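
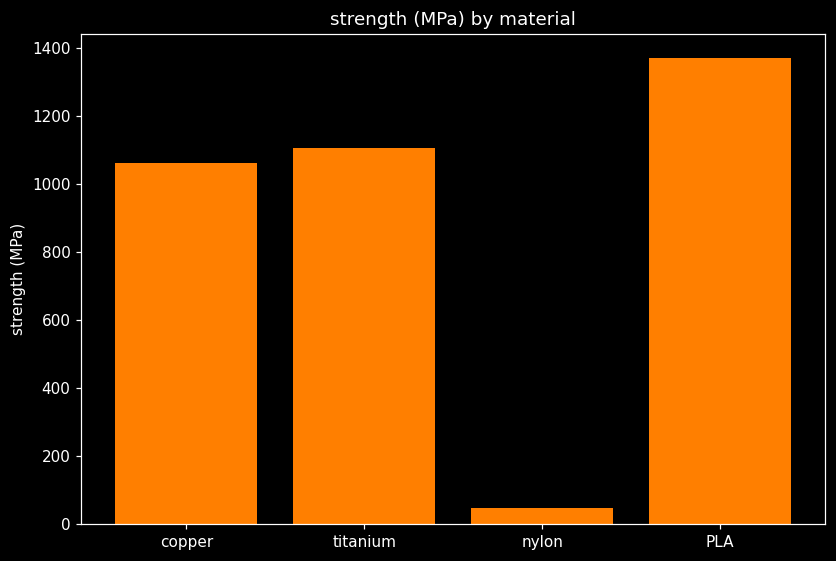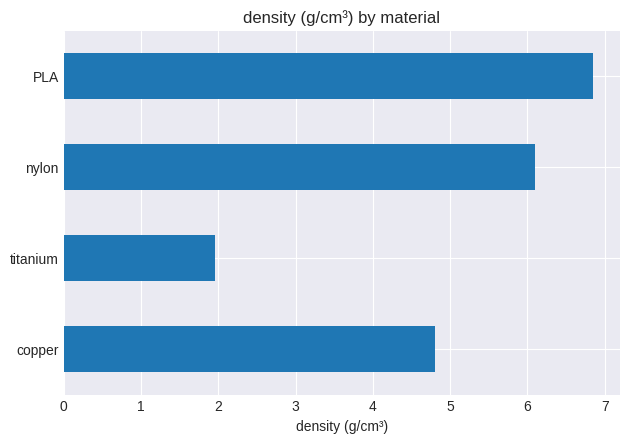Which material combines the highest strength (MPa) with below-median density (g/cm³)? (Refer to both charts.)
titanium

Chart 2 median density (g/cm³) ≈ 5; below-median materials: copper, titanium. Among those, titanium has the highest strength (MPa) (≈ 1200).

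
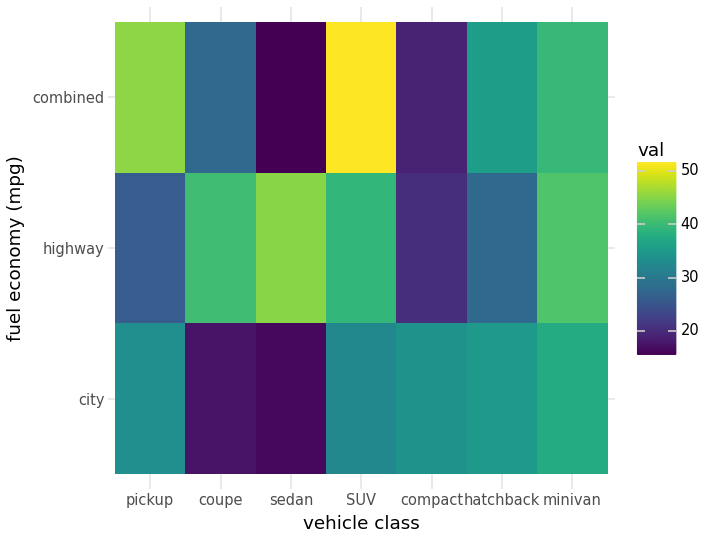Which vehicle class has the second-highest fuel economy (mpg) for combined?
Top 3 for combined: SUV ≈ 50, pickup ≈ 45, minivan ≈ 40.

pickup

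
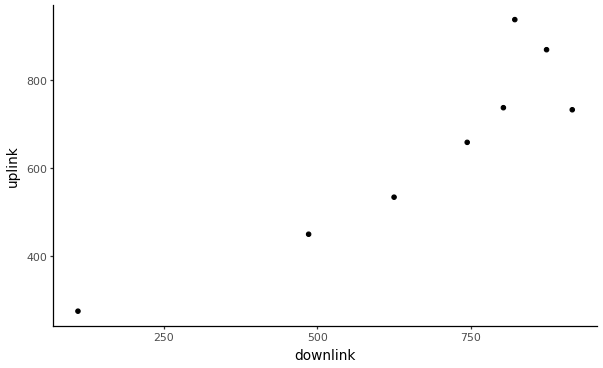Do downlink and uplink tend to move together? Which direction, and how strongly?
Points are positively correlated; strong (|r| ≈ 0.9).

positive, strong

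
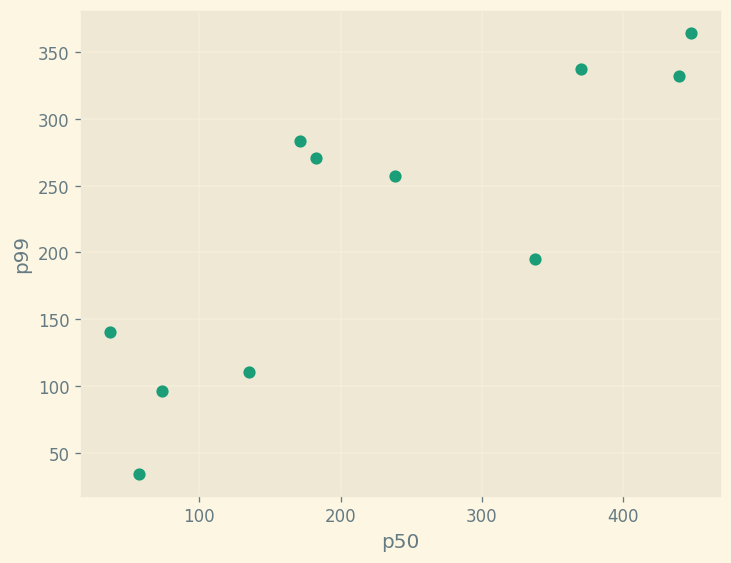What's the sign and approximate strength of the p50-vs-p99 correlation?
Points are positively correlated; strong (|r| ≈ 0.8).

positive, strong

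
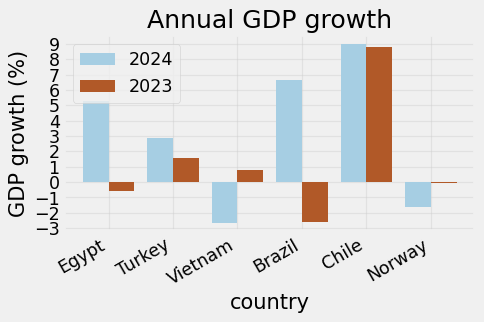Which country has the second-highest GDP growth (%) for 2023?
Turkey

Top 3 for 2023: Chile ≈ 9, Turkey ≈ 2, Vietnam ≈ 1.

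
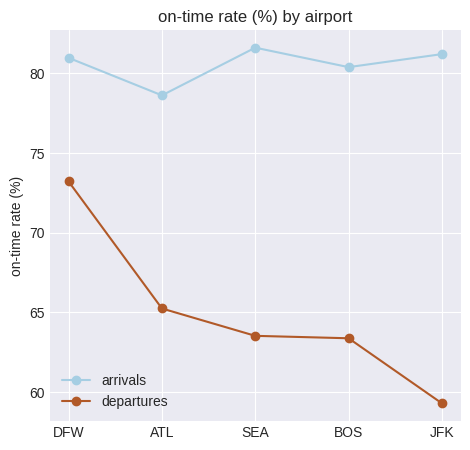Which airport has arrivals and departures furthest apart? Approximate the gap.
JFK: arrivals ≈ 82, departures ≈ 60 → gap ≈ 22. Next-largest (SEA) is only ≈ 18.

JFK, ≈ 22 %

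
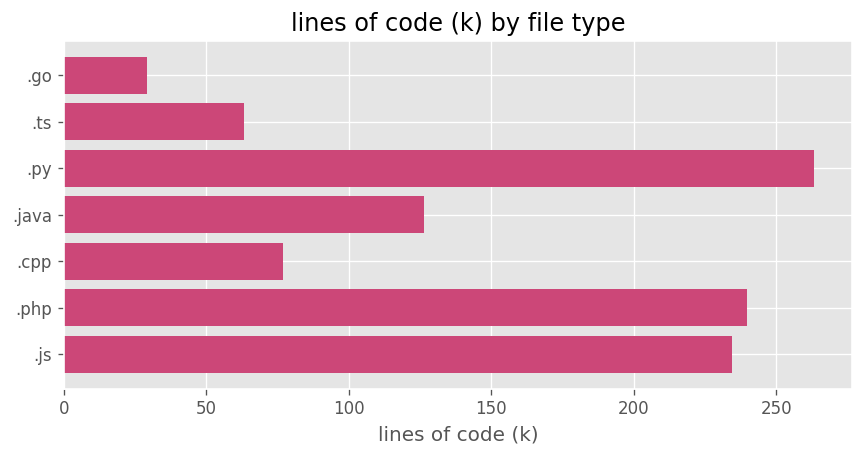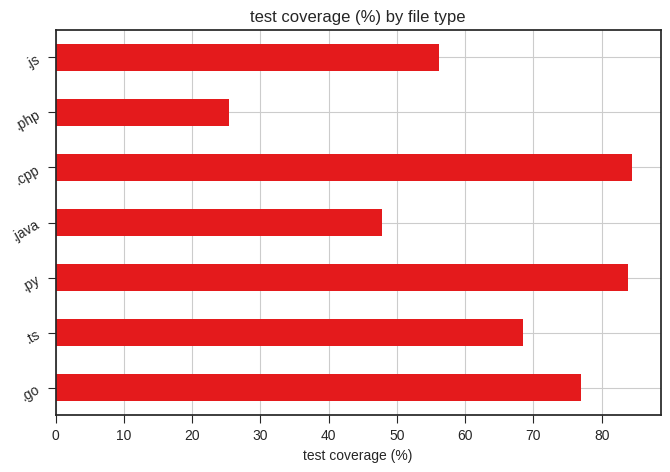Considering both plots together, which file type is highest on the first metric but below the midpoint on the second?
.php

Chart 2 median test coverage (%) ≈ 70; below-median file types: .java, .php, .js. Among those, .php has the highest lines of code (k) (≈ 250).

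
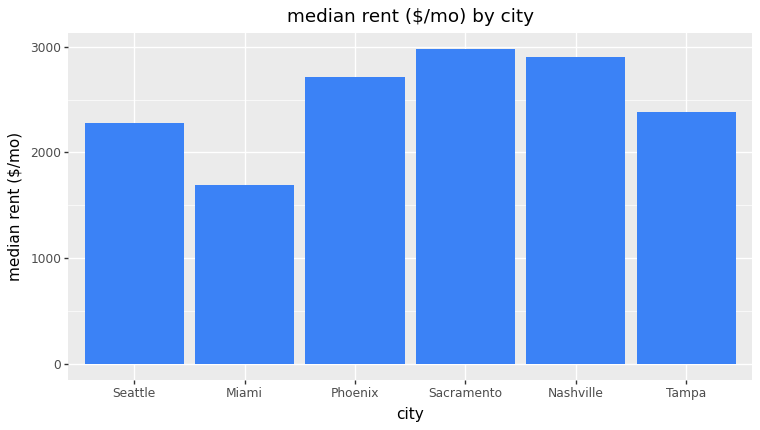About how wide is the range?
≈ 1500

Max Sacramento ≈ 3000, min Miami ≈ 1500; range ≈ 1500.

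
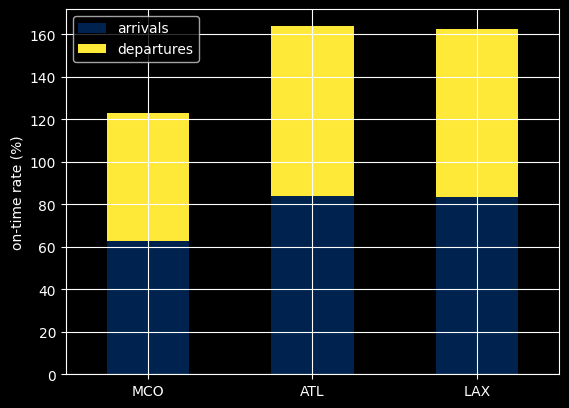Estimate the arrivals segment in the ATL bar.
arrivals top ≈ 80, bottom ≈ 0; segment ≈ 80.

≈ 80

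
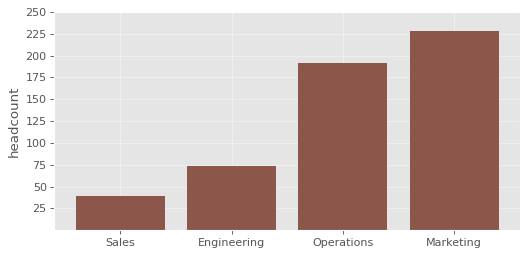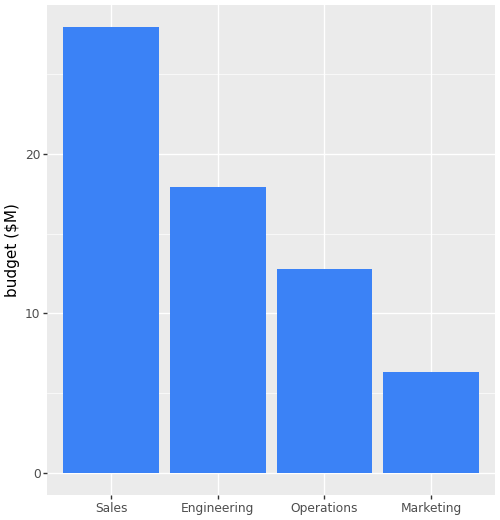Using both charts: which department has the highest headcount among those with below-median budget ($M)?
Chart 2 median budget ($M) ≈ 15; below-median departments: Operations, Marketing. Among those, Marketing has the highest headcount (≈ 225).

Marketing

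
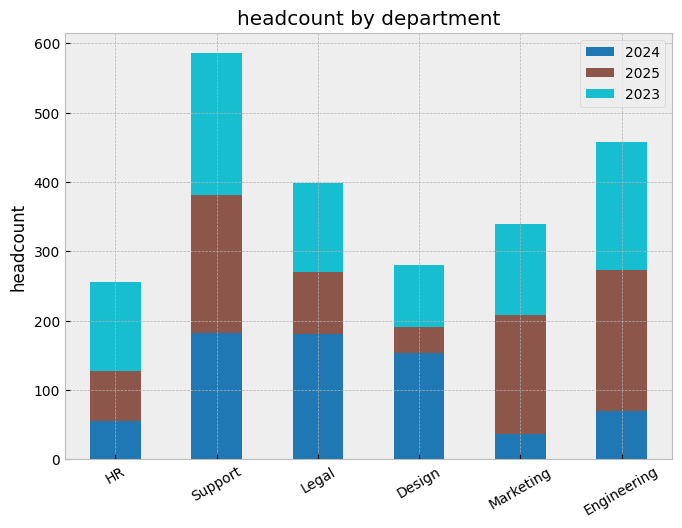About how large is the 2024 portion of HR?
2024 top ≈ 50, bottom ≈ 0; segment ≈ 50.

≈ 50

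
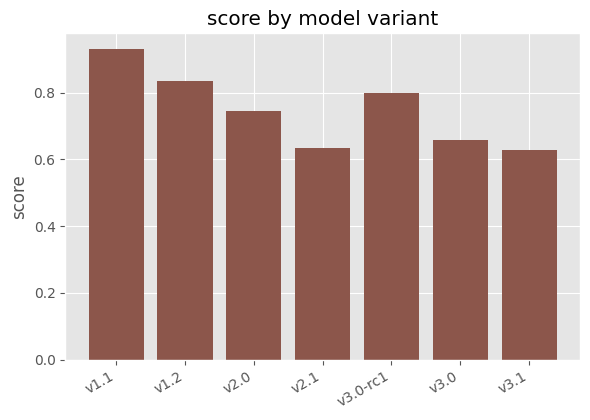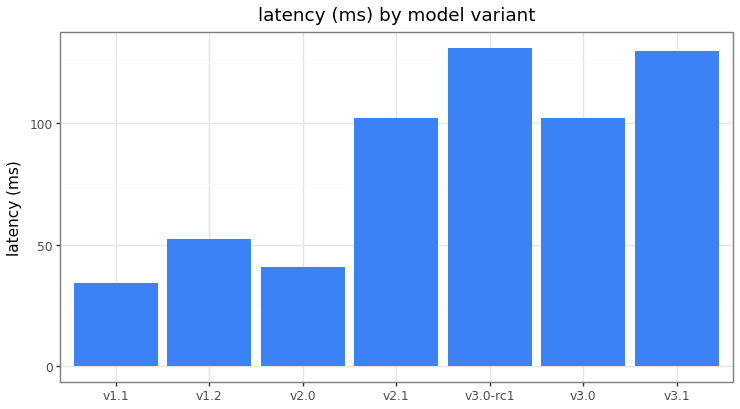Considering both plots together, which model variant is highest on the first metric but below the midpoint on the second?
Chart 2 median latency (ms) ≈ 100; below-median model variants: v1.1, v1.2, v2.0. Among those, v1.1 has the highest score (≈ 0.9).

v1.1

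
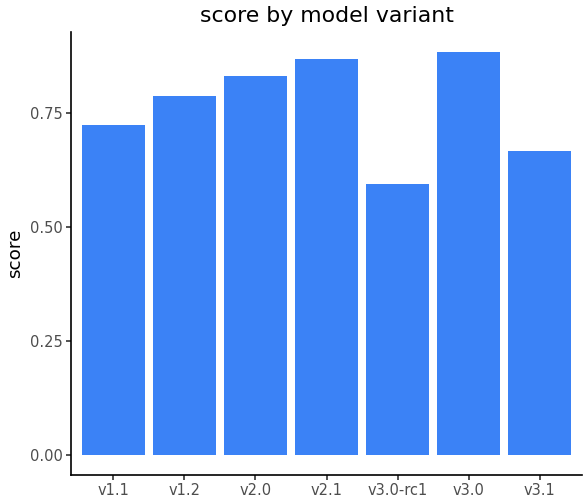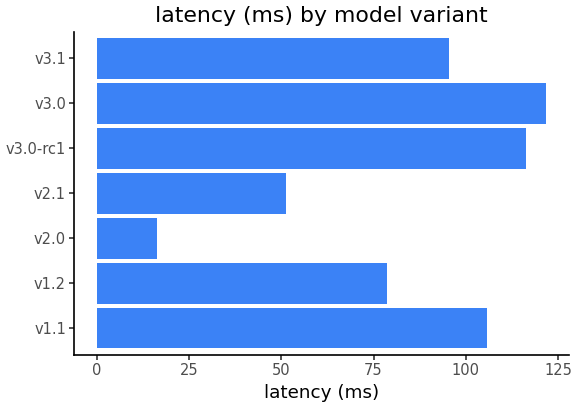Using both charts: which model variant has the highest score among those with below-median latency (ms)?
v2.1

Chart 2 median latency (ms) ≈ 100; below-median model variants: v1.2, v2.0, v2.1. Among those, v2.1 has the highest score (≈ 0.9).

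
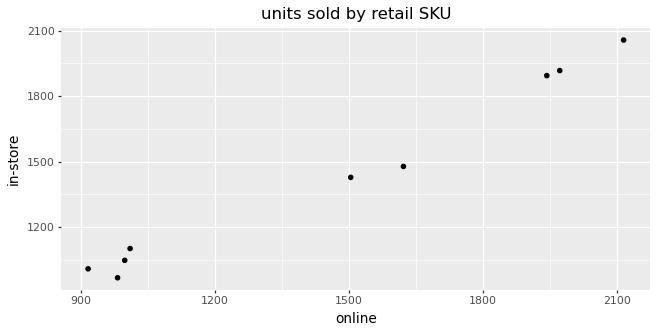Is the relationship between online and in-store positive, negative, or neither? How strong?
Points are positively correlated; strong (|r| ≈ 1.0).

positive, strong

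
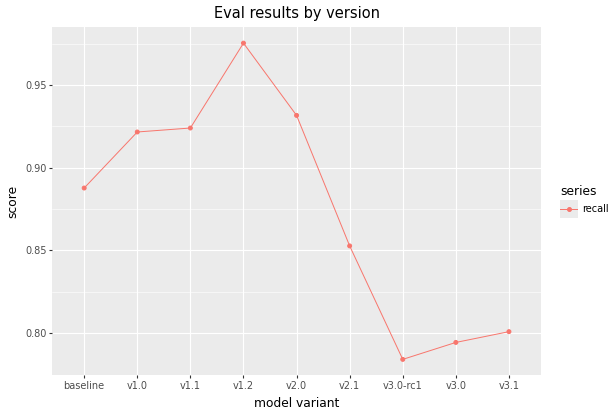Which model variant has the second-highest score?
v2.0

Top 3: v1.2 ≈ 0.98, v2.0 ≈ 0.94, v1.1 ≈ 0.92.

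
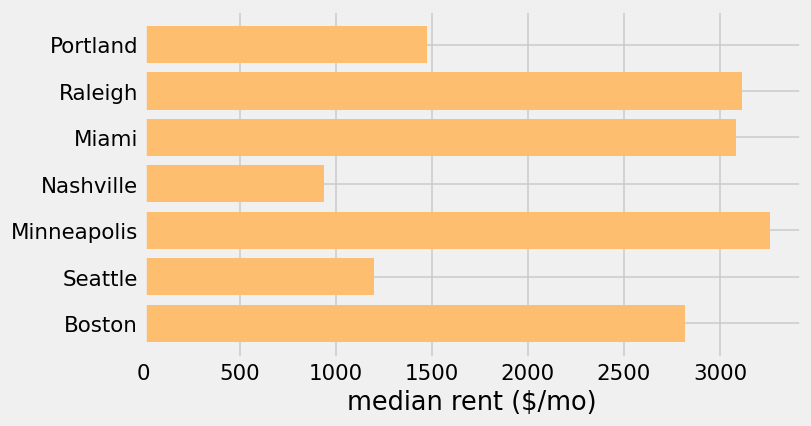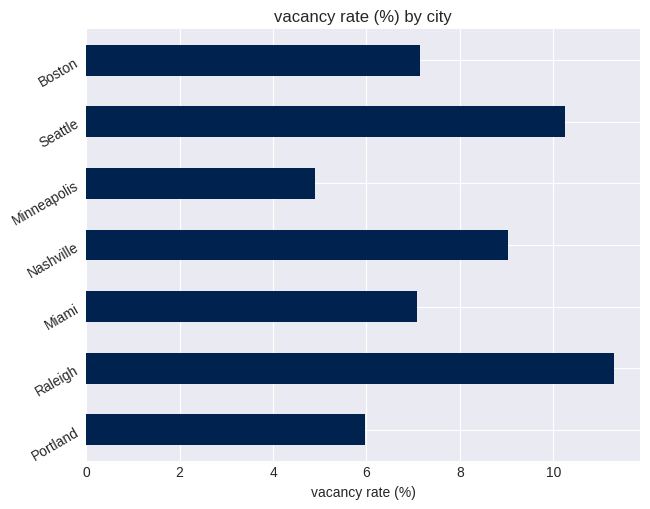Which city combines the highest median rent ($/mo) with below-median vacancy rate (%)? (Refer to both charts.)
Chart 2 median vacancy rate (%) ≈ 8; below-median cities: Portland, Miami, Minneapolis. Among those, Minneapolis has the highest median rent ($/mo) (≈ 3500).

Minneapolis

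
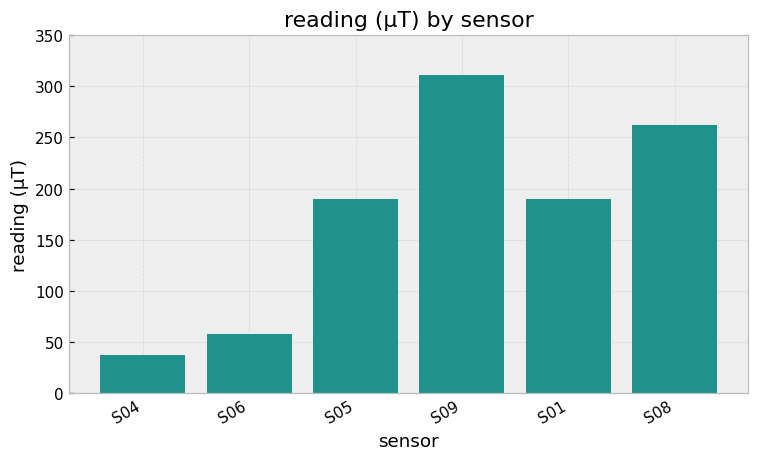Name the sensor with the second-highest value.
S08

Top 3: S09 ≈ 300, S08 ≈ 250, S05 ≈ 200.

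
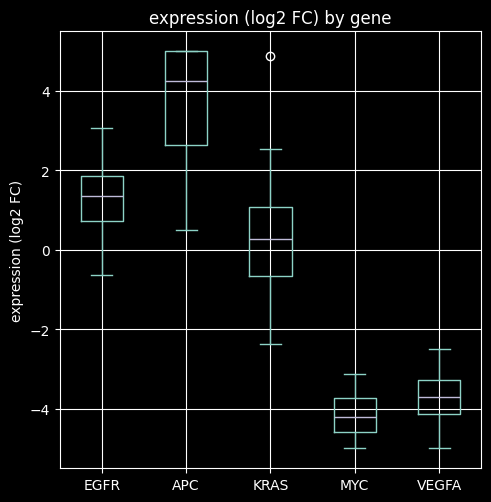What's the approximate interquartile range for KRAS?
Q3 ≈ 1, Q1 ≈ -1; IQR ≈ 2.

≈ 2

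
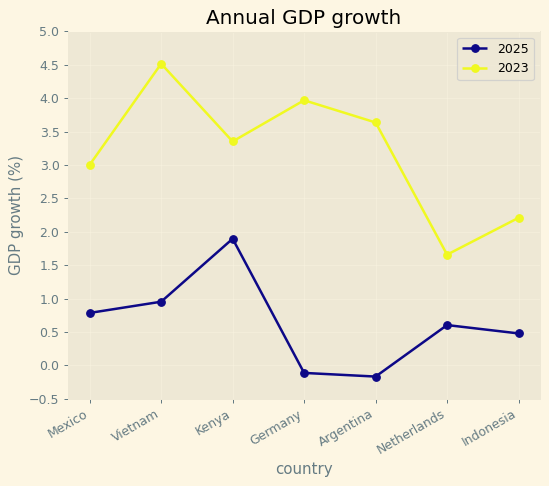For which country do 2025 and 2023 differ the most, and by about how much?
Germany: 2025 ≈ 0.0, 2023 ≈ 4.0 → gap ≈ 4.0. Next-largest (Argentina) is only ≈ 3.5.

Germany, ≈ 4.0 %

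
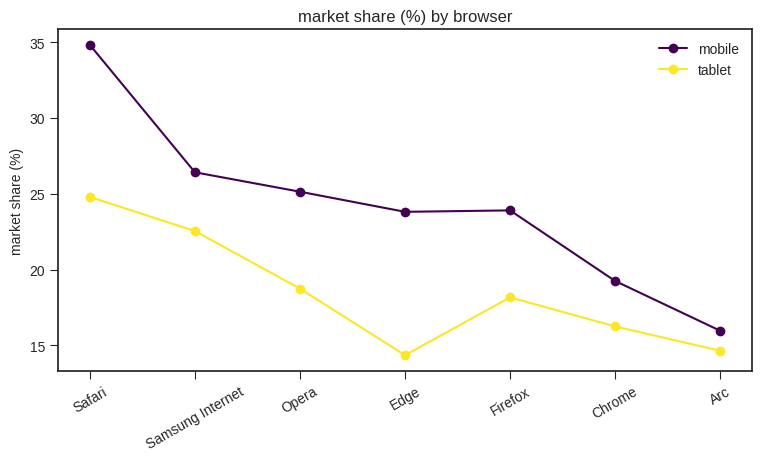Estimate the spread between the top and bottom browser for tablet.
Max Safari ≈ 24, min Edge ≈ 14; range ≈ 10.

≈ 10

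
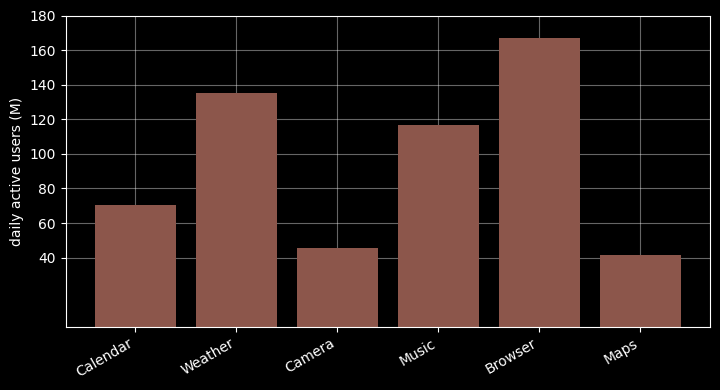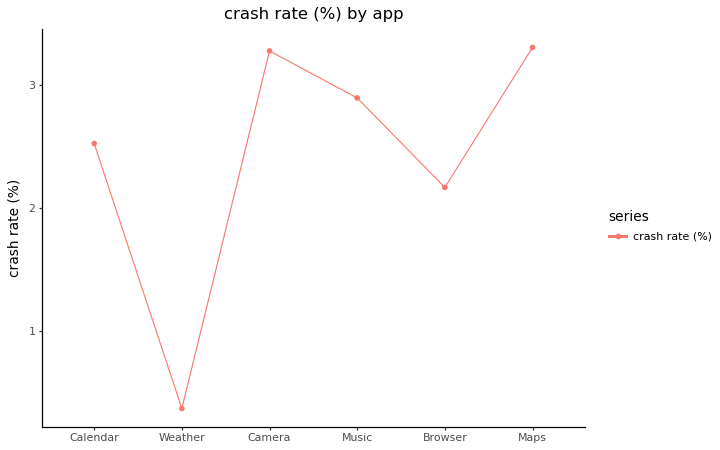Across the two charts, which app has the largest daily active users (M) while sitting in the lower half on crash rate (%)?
Chart 2 median crash rate (%) ≈ 2.5; below-median apps: Calendar, Weather, Browser. Among those, Browser has the highest daily active users (M) (≈ 160).

Browser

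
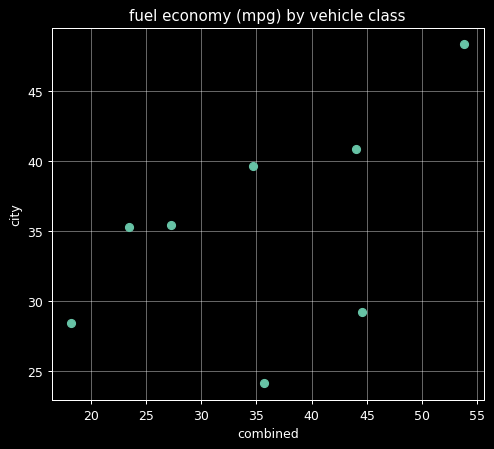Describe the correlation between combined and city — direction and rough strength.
Points are positively correlated; moderate (|r| ≈ 0.5).

positive, moderate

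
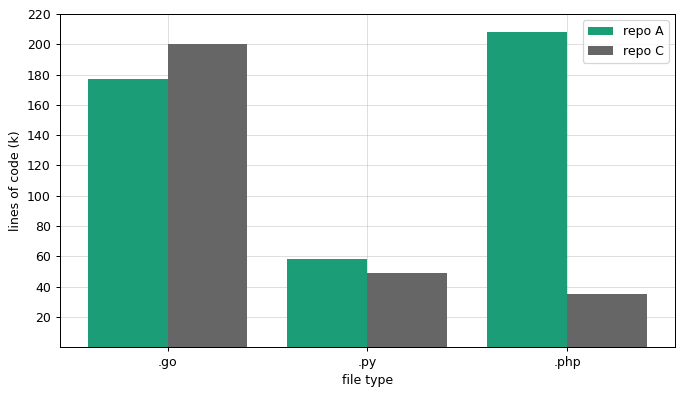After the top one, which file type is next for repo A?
Top 3 for repo A: .php ≈ 200, .go ≈ 180, .py ≈ 60.

.go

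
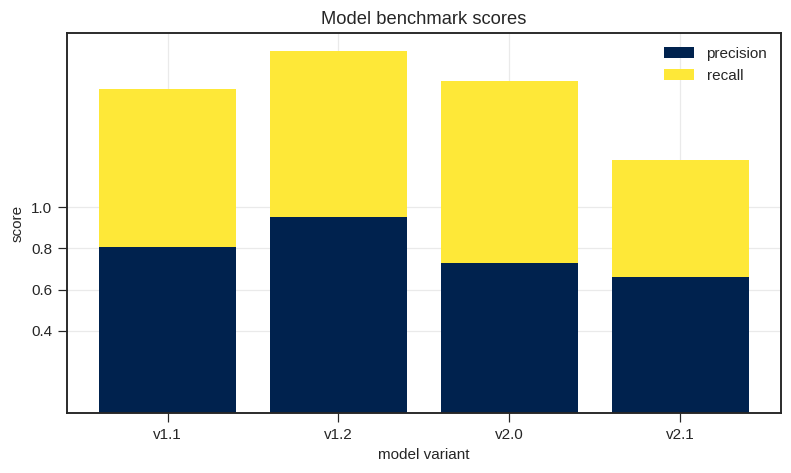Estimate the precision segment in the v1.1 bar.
≈ 0.8

precision top ≈ 0.8, bottom ≈ 0.0; segment ≈ 0.8.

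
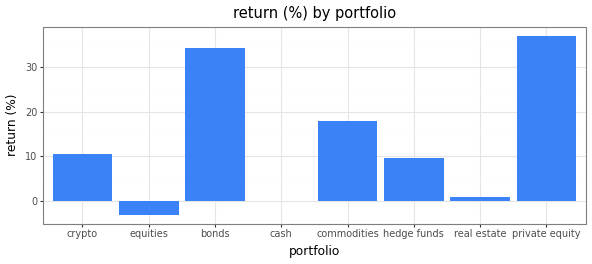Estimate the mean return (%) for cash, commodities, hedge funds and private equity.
(0 + 20 + 10 + 35) / 4 ≈ 16.

≈ 16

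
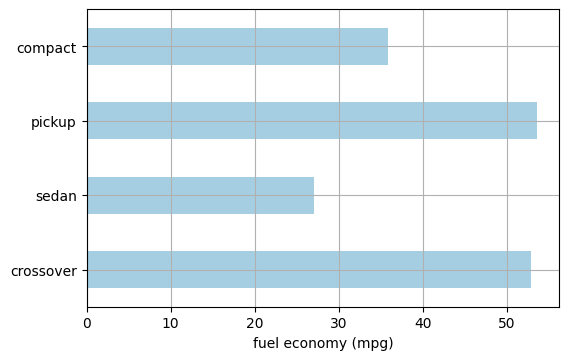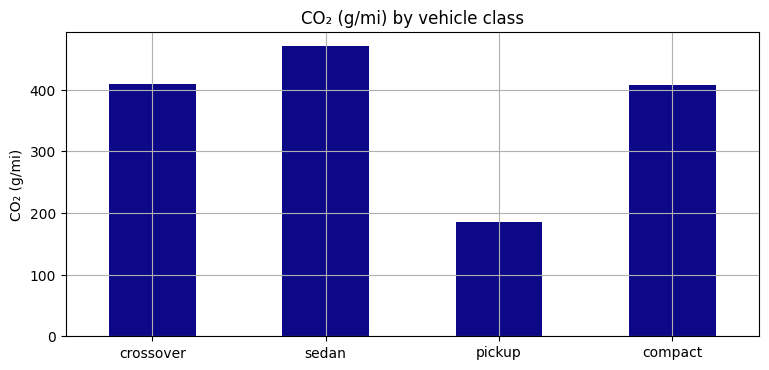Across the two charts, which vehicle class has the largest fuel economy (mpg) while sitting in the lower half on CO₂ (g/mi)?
Chart 2 median CO₂ (g/mi) ≈ 400; below-median vehicle classes: pickup, compact. Among those, pickup has the highest fuel economy (mpg) (≈ 55).

pickup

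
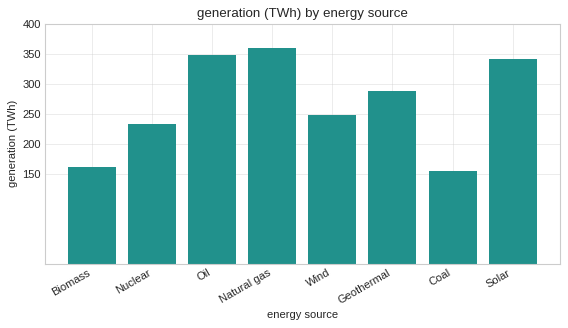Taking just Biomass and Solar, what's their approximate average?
(150 + 350) / 2 ≈ 250.

≈ 250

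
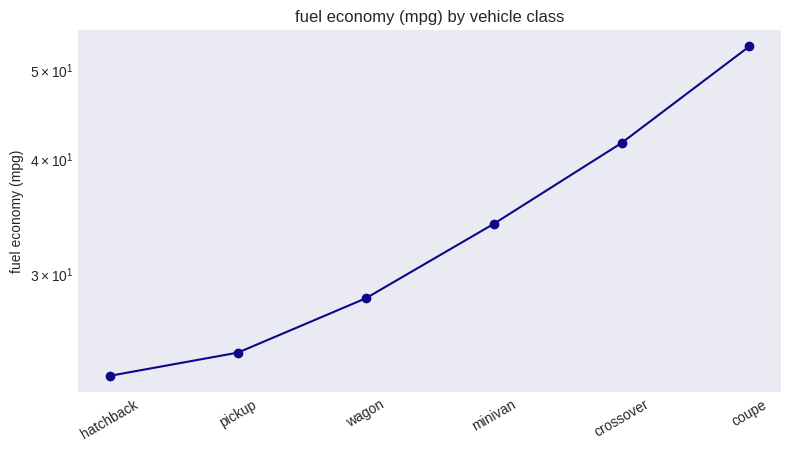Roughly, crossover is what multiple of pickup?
≈ 1.6×

crossover ≈ 40, pickup ≈ 25; 40/25 ≈ 1.6.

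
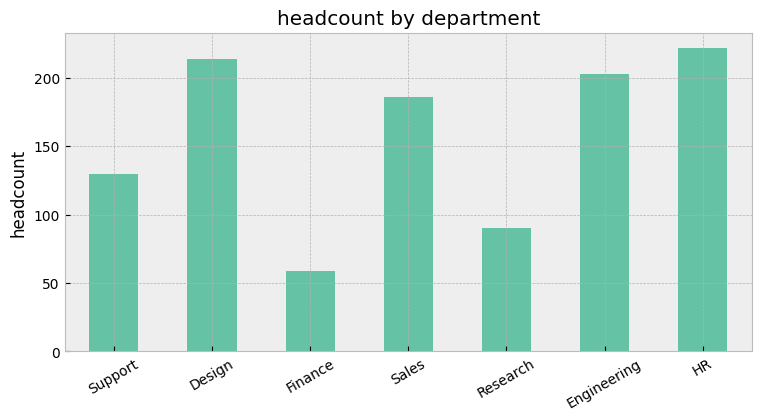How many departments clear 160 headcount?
Above 160: Design, Sales, Engineering, HR.

4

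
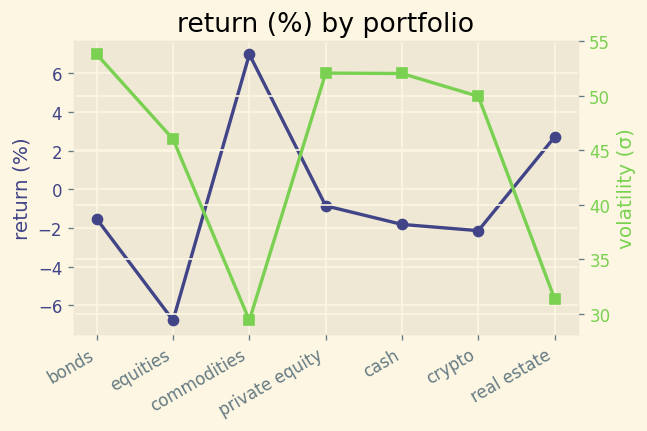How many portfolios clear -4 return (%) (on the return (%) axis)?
Above -4: bonds, commodities, private equity, cash, crypto, real estate.

6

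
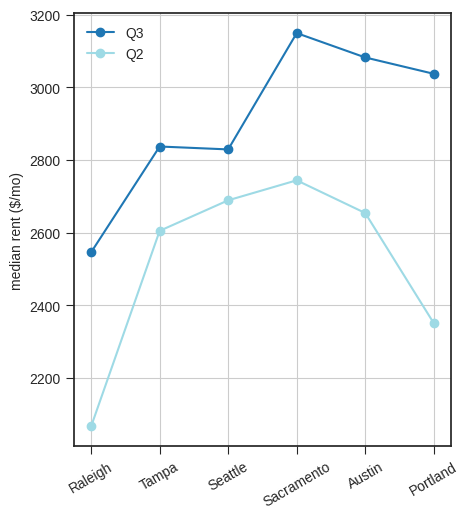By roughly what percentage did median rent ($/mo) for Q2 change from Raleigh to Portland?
Raleigh ≈ 2100, Portland ≈ 2400; (2400 − 2100) / 2100 ≈ +14.3%.

≈ +14.3%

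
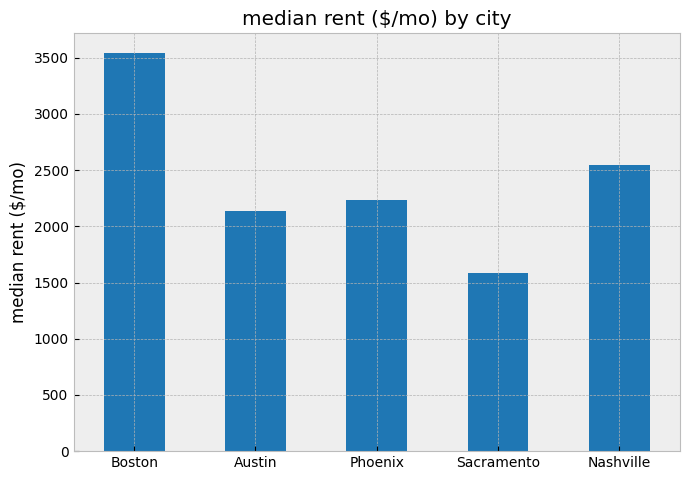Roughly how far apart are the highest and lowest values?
≈ 2000

Max Boston ≈ 3500, min Sacramento ≈ 1500; range ≈ 2000.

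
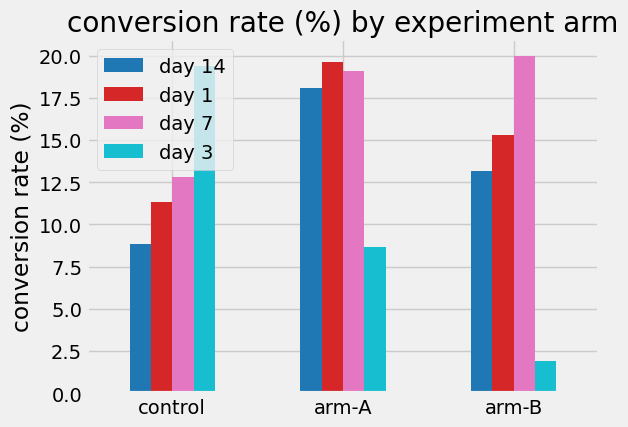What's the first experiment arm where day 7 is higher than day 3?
control: day 7 ≈ 12 vs day 3 ≈ 20 (not yet); arm-A: day 7 ≈ 20 vs day 3 ≈ 8 (first crossover).

arm-A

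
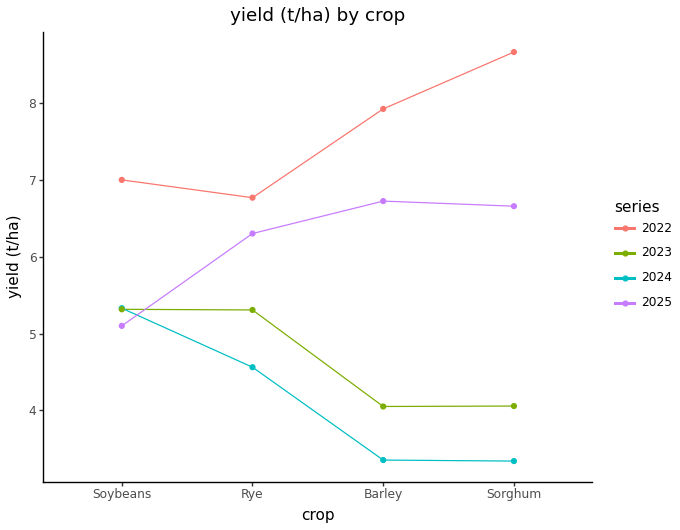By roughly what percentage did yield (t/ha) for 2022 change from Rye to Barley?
≈ +14.3%

Rye ≈ 7.0, Barley ≈ 8.0; (8.0 − 7.0) / 7.0 ≈ +14.3%.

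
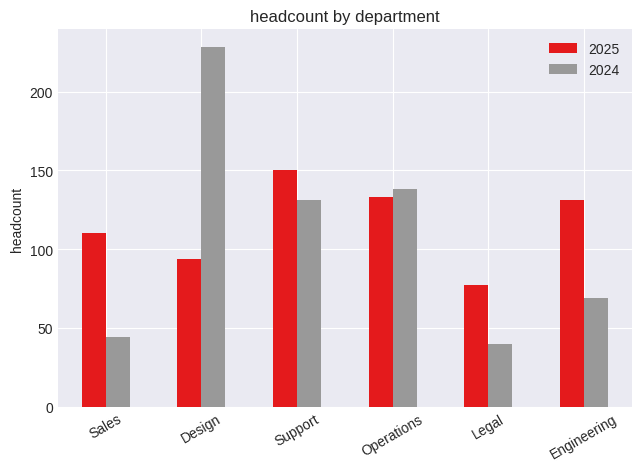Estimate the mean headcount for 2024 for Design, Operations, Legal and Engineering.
≈ 115

(220 + 140 + 40 + 60) / 4 ≈ 115.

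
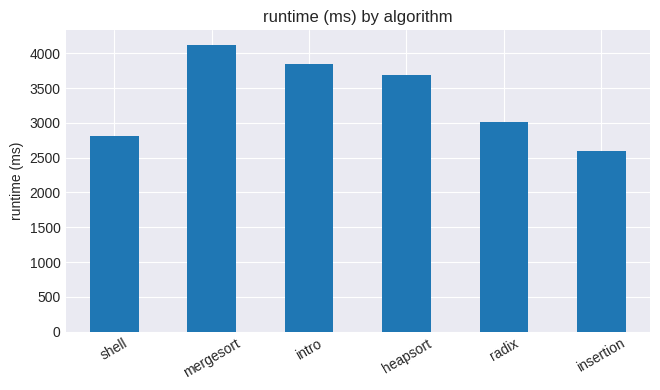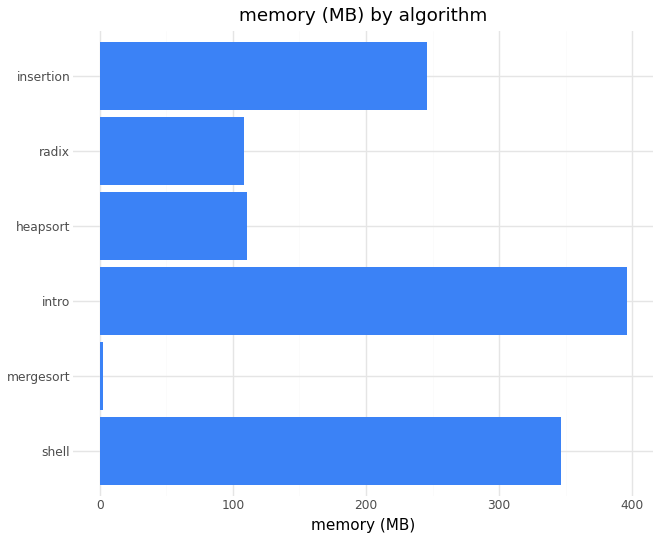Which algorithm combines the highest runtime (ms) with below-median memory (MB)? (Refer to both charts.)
Chart 2 median memory (MB) ≈ 200; below-median algorithms: mergesort, heapsort, radix. Among those, mergesort has the highest runtime (ms) (≈ 4000).

mergesort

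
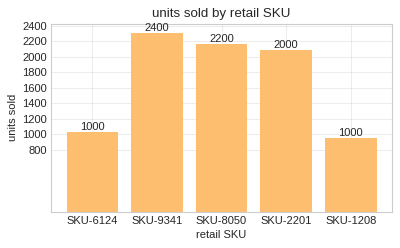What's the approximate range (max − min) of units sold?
Max SKU-9341 ≈ 2400, min SKU-1208 ≈ 1000; range ≈ 1400.

≈ 1400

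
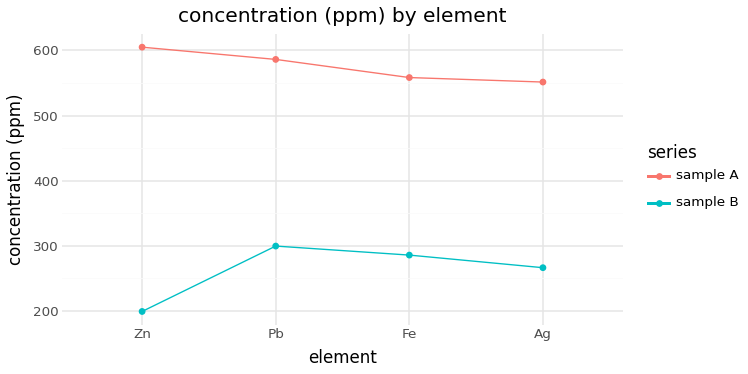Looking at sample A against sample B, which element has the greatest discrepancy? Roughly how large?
Zn, ≈ 400 ppm

Zn: sample A ≈ 600, sample B ≈ 200 → gap ≈ 400. Next-largest (Pb) is only ≈ 300.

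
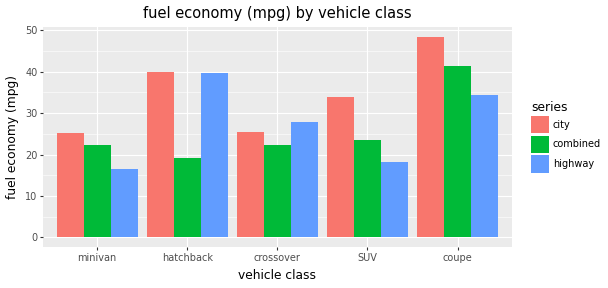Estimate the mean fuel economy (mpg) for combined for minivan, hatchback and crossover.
≈ 20

(20 + 20 + 20) / 3 ≈ 20.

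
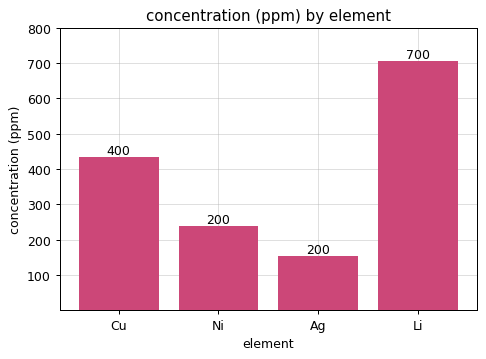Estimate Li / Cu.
Li ≈ 700, Cu ≈ 400; 700/400 ≈ 1.75.

≈ 1.75×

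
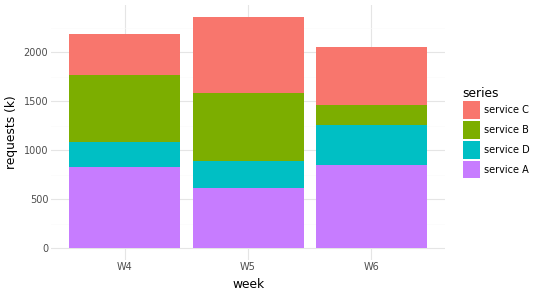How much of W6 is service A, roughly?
service A top ≈ 800, bottom ≈ 0; segment ≈ 800.

≈ 800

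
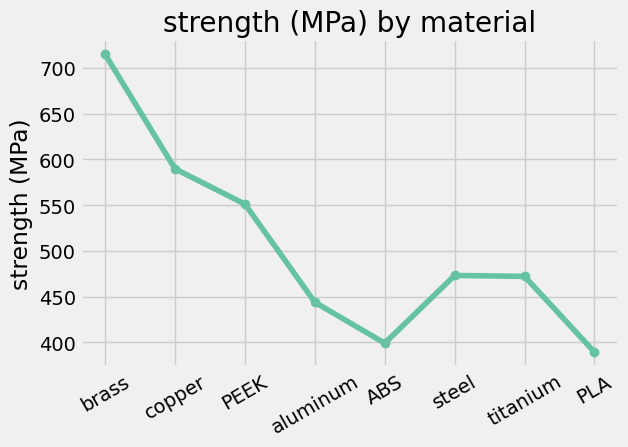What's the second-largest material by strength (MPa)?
copper

Top 3: brass ≈ 700, copper ≈ 600, PEEK ≈ 550.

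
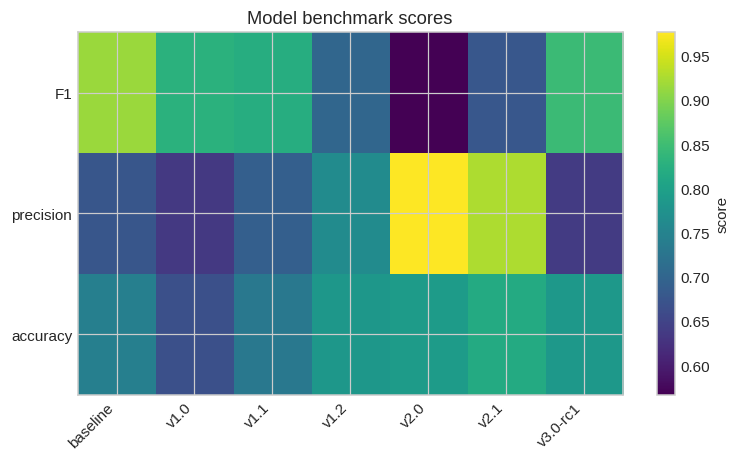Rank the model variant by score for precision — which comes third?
Top 4 for precision: v2.0 ≈ 1.00, v2.1 ≈ 0.95, v1.2 ≈ 0.75, v1.1 ≈ 0.70.

v1.2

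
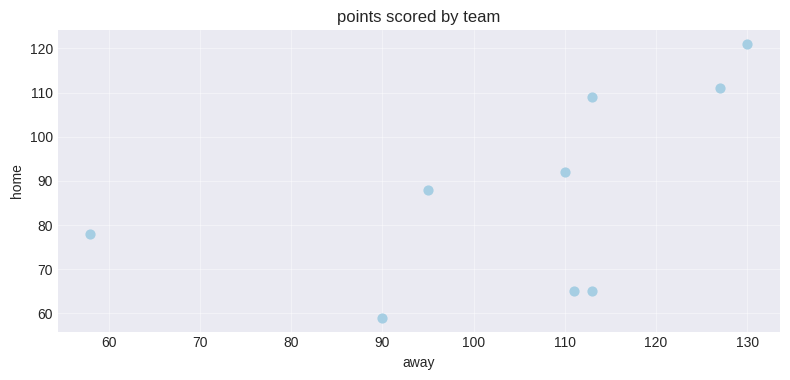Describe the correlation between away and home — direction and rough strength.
positive, moderate

Points are positively correlated; moderate (|r| ≈ 0.5).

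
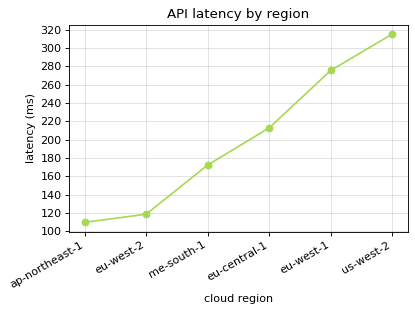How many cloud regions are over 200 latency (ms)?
Above 200: eu-central-1, eu-west-1, us-west-2.

3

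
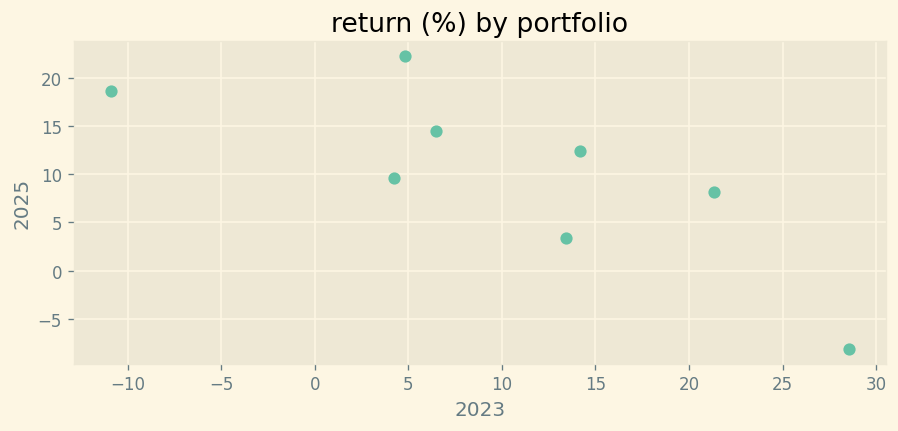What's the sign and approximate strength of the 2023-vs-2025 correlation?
negative, strong

Points are negatively correlated; strong (|r| ≈ 0.8).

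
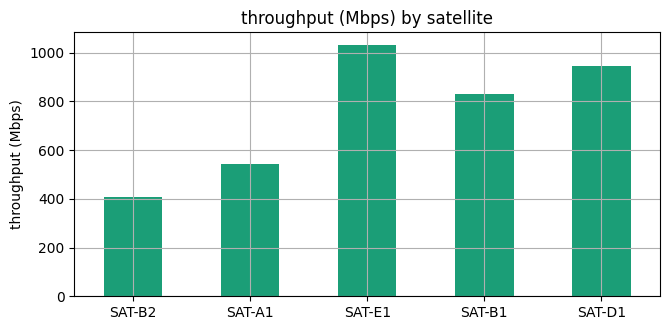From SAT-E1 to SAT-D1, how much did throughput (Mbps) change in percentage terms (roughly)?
SAT-E1 ≈ 1000, SAT-D1 ≈ 900; (900 − 1000) / 1000 ≈ -10%.

≈ -10%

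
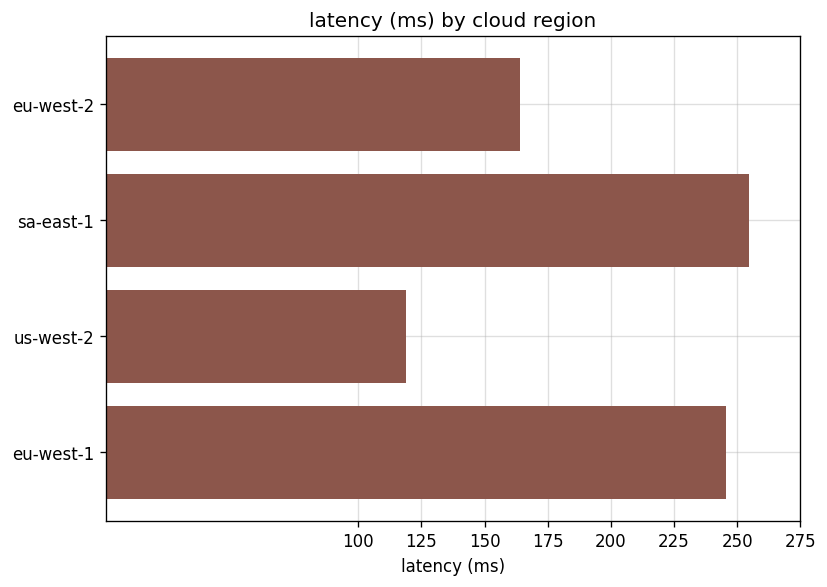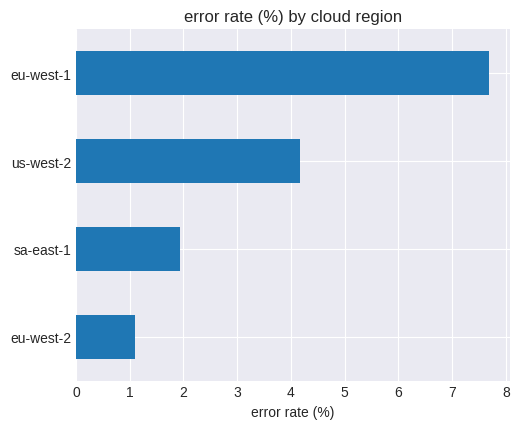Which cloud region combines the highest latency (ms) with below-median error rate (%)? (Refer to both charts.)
sa-east-1

Chart 2 median error rate (%) ≈ 3; below-median cloud regions: eu-west-2, sa-east-1. Among those, sa-east-1 has the highest latency (ms) (≈ 250).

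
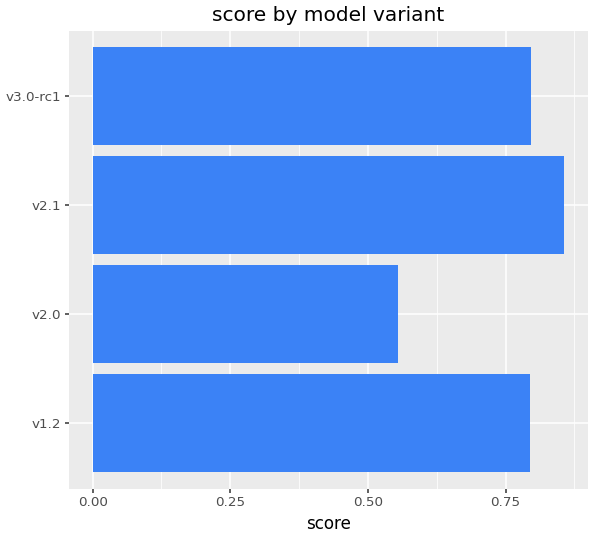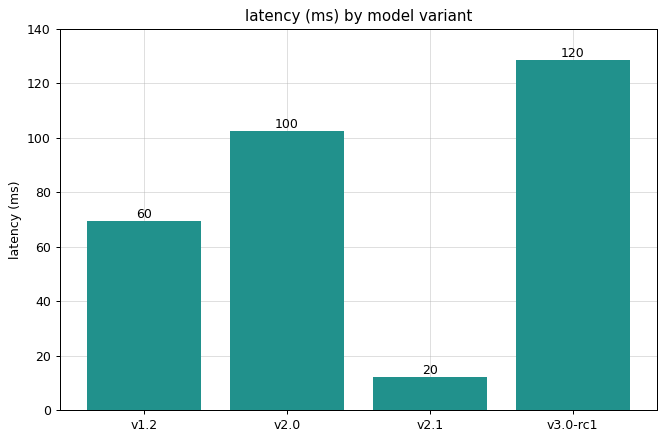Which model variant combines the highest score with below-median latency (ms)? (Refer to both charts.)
v2.1

Chart 2 median latency (ms) ≈ 80; below-median model variants: v1.2, v2.1. Among those, v2.1 has the highest score (≈ 0.9).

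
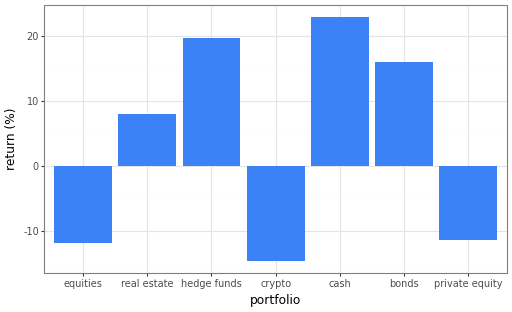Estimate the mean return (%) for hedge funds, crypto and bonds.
(20 + -15 + 15) / 3 ≈ 7.

≈ 7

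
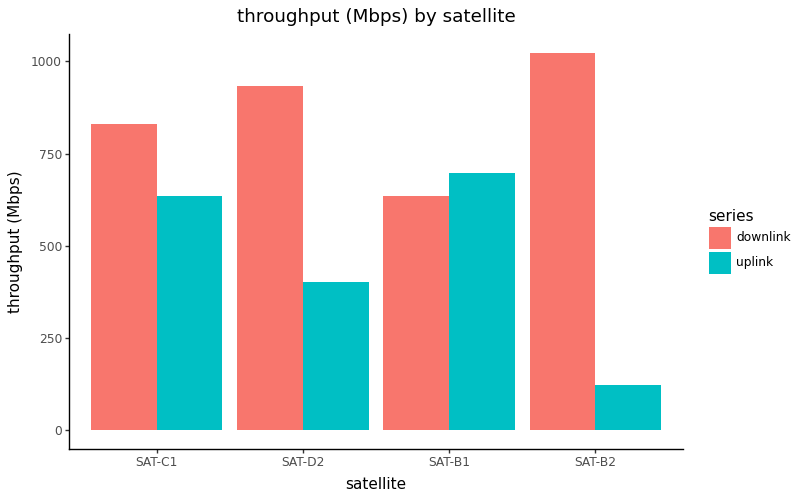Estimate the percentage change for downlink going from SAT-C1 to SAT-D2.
≈ +12.5%

SAT-C1 ≈ 800, SAT-D2 ≈ 900; (900 − 800) / 800 ≈ +12.5%.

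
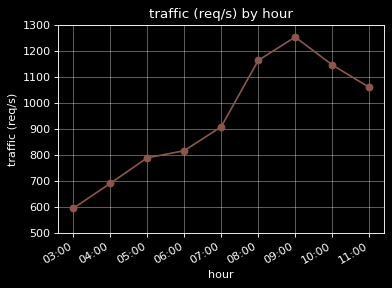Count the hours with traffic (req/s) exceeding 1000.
4

Above 1000: 08:00, 09:00, 10:00, 11:00.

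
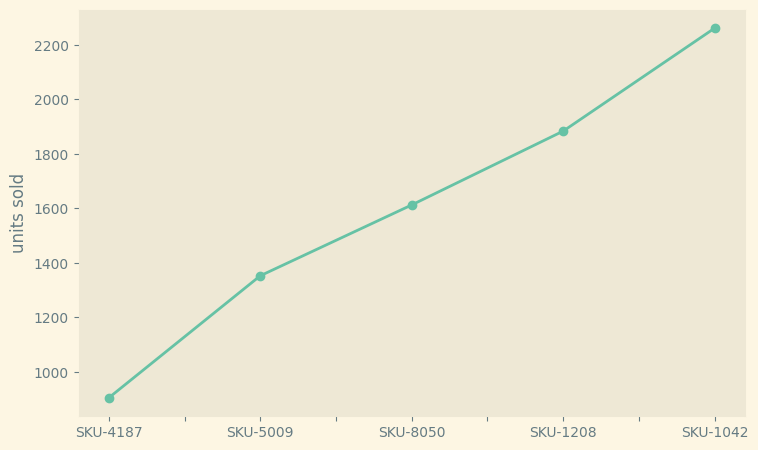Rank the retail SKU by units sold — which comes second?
Top 3: SKU-1042 ≈ 2200, SKU-1208 ≈ 1800, SKU-8050 ≈ 1600.

SKU-1208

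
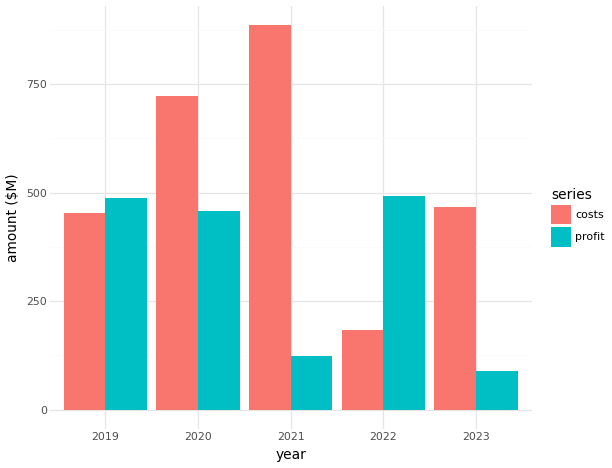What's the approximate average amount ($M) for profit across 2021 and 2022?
(100 + 500) / 2 ≈ 300.

≈ 300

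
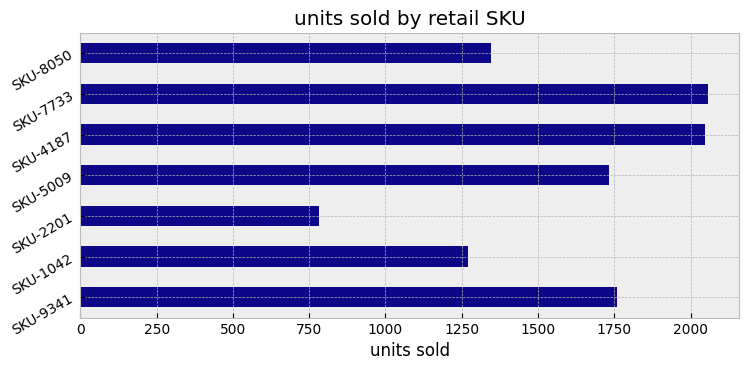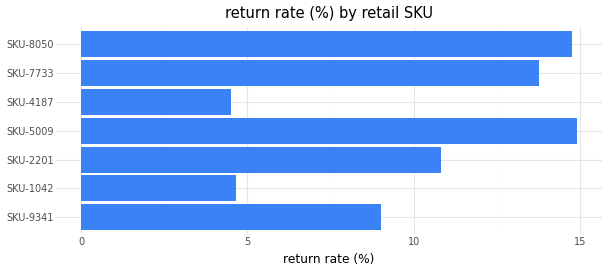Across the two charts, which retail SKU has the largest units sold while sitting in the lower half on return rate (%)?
SKU-4187

Chart 2 median return rate (%) ≈ 10; below-median retail SKUs: SKU-9341, SKU-1042, SKU-4187. Among those, SKU-4187 has the highest units sold (≈ 2000).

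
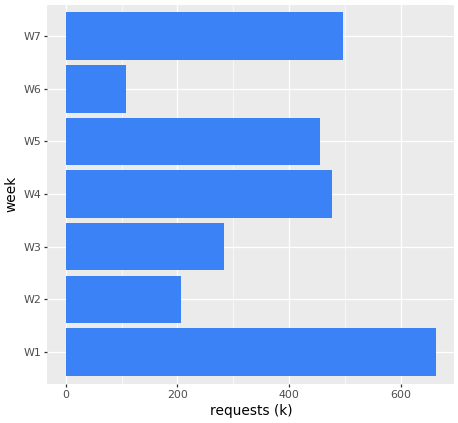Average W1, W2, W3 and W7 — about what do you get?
≈ 425

(700 + 200 + 300 + 500) / 4 ≈ 425.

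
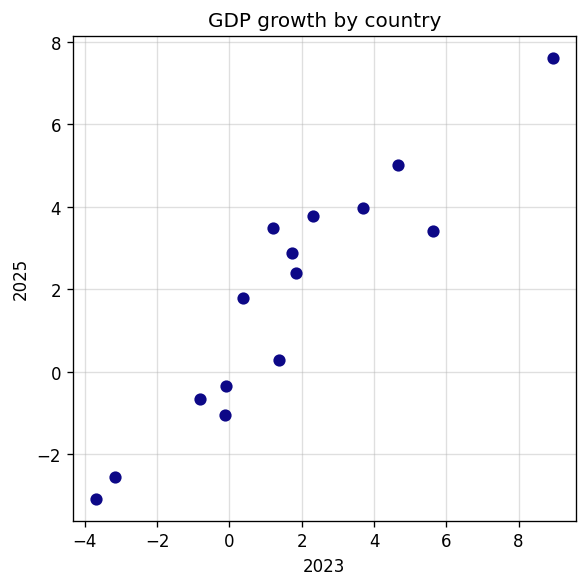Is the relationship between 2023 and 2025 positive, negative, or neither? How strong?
Points are positively correlated; strong (|r| ≈ 0.9).

positive, strong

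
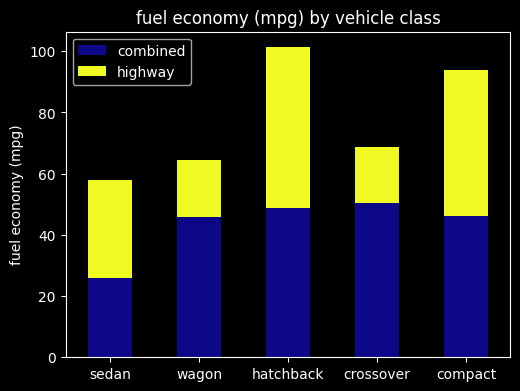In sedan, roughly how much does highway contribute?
highway top ≈ 60, bottom ≈ 30; segment ≈ 30.

≈ 30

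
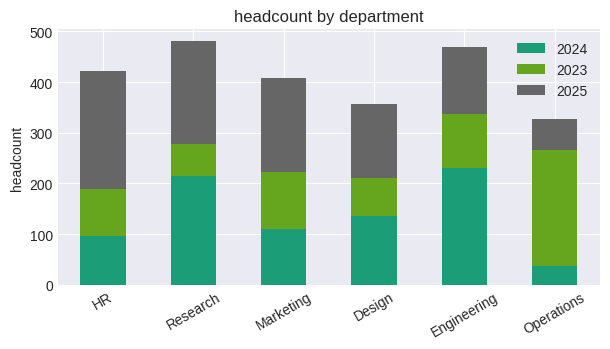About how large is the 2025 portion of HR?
2025 top ≈ 400, bottom ≈ 200; segment ≈ 200.

≈ 200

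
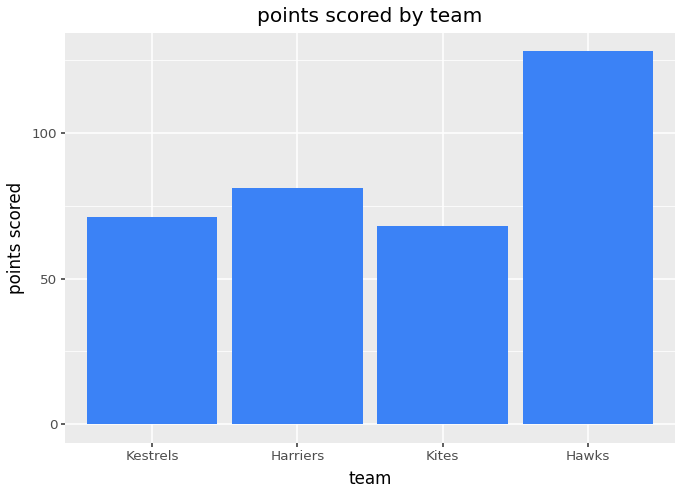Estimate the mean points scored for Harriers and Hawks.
(80 + 120) / 2 ≈ 100.

≈ 100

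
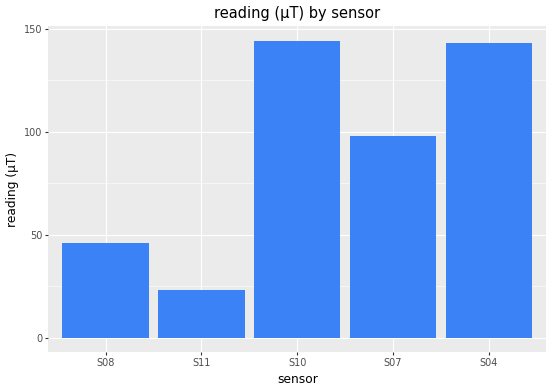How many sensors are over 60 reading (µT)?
3

Above 60: S10, S07, S04.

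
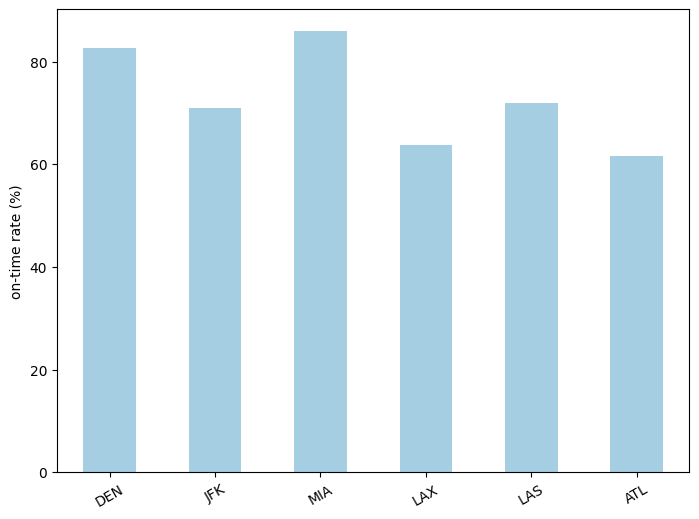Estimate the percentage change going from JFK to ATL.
JFK ≈ 70, ATL ≈ 60; (60 − 70) / 70 ≈ -14.3%.

≈ -14.3%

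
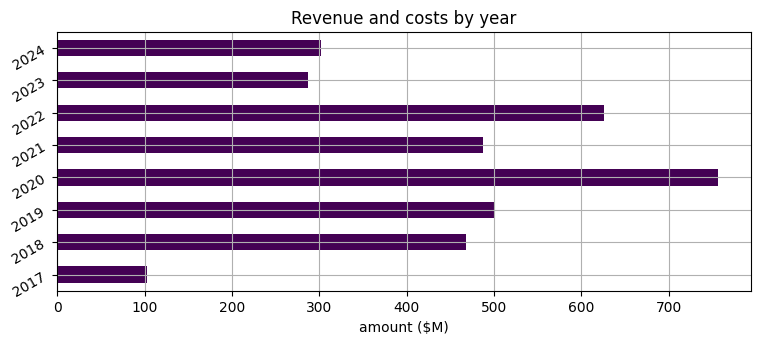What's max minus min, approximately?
≈ 700

Max 2020 ≈ 800, min 2017 ≈ 100; range ≈ 700.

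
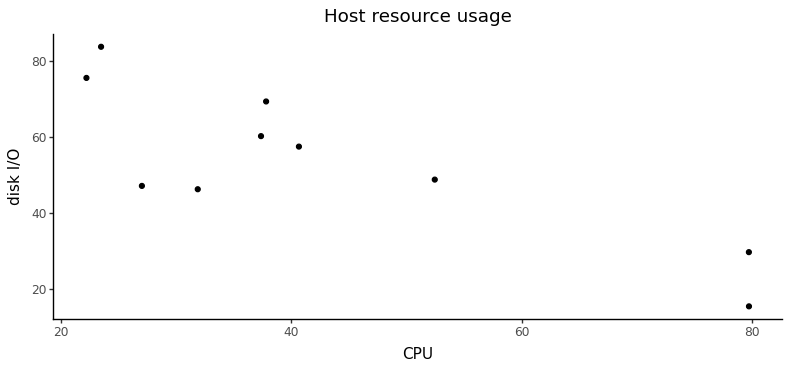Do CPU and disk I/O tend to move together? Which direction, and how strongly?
negative, strong

Points are negatively correlated; strong (|r| ≈ 0.8).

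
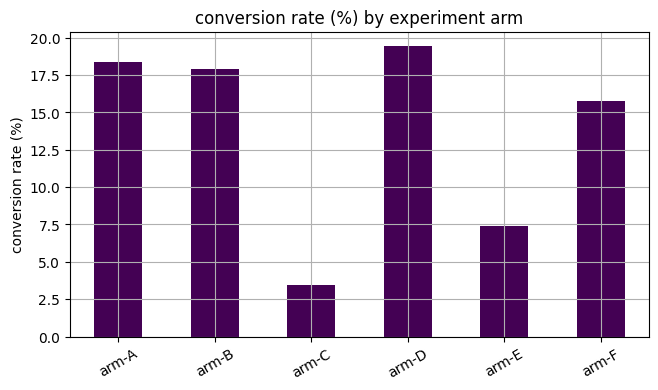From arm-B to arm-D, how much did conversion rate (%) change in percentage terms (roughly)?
≈ +11.1%

arm-B ≈ 18, arm-D ≈ 20; (20 − 18) / 18 ≈ +11.1%.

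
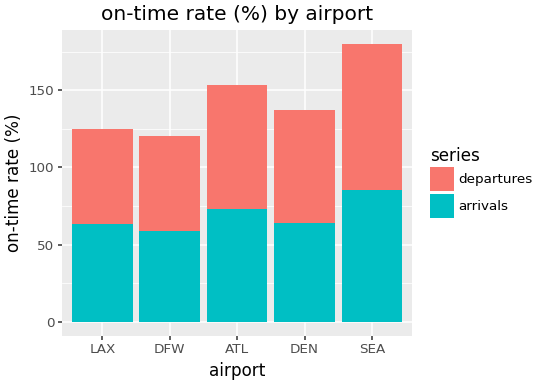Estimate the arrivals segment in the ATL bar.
arrivals top ≈ 80, bottom ≈ 0; segment ≈ 80.

≈ 80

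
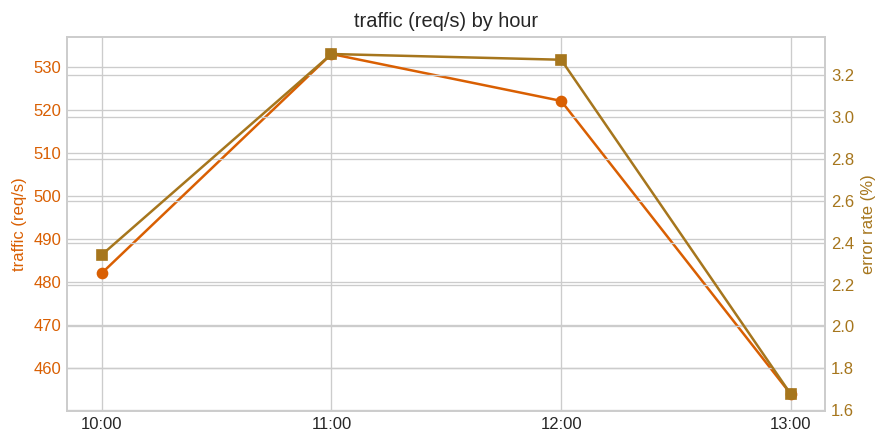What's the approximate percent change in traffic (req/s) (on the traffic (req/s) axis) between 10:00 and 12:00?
10:00 ≈ 480, 12:00 ≈ 520; (520 − 480) / 480 ≈ +8.3%.

≈ +8.3%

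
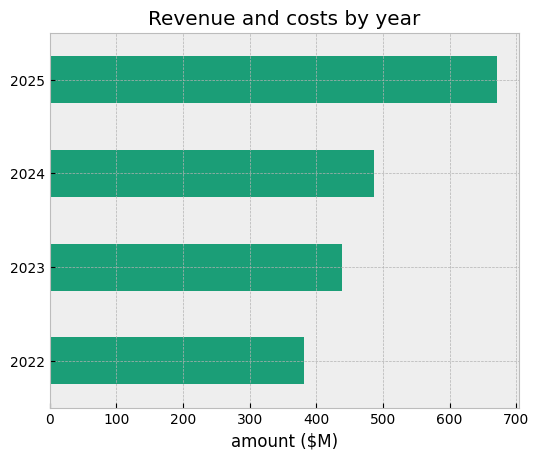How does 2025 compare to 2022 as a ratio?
2025 ≈ 700, 2022 ≈ 400; 700/400 ≈ 1.75.

≈ 1.75×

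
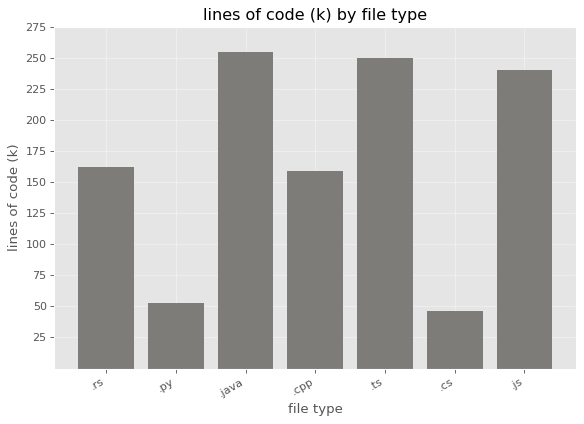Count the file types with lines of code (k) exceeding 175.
3

Above 175: .java, .ts, .js.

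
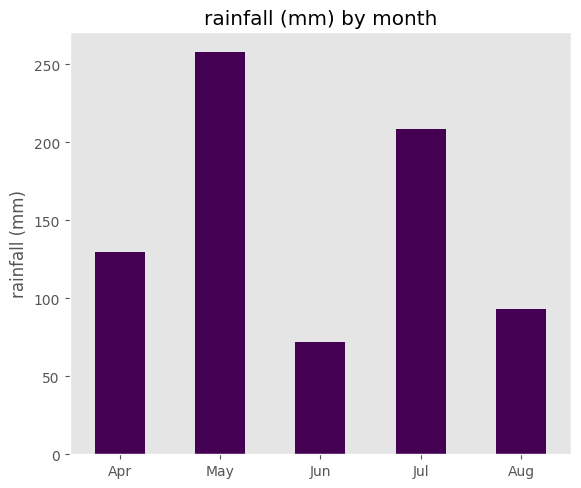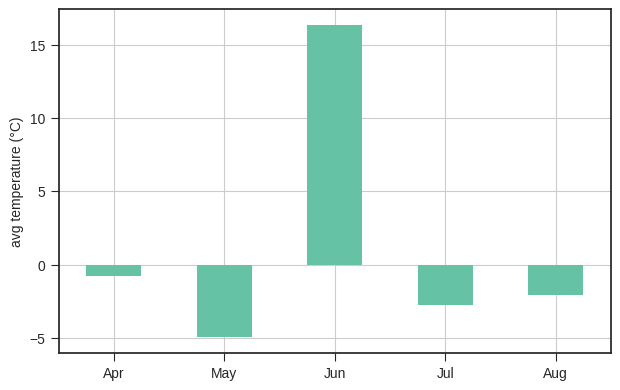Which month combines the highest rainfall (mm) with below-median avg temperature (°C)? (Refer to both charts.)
May

Chart 2 median avg temperature (°C) ≈ -2; below-median months: May, Jul. Among those, May has the highest rainfall (mm) (≈ 250).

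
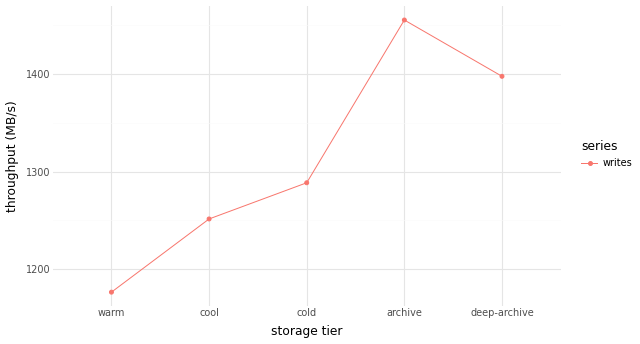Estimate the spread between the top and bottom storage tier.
≈ 275

Max archive ≈ 1450, min warm ≈ 1175; range ≈ 275.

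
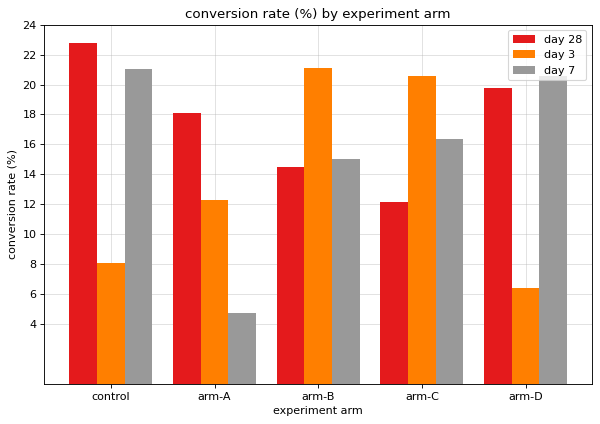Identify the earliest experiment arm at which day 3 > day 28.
arm-B

arm-A: day 3 ≈ 12 vs day 28 ≈ 18 (not yet); arm-B: day 3 ≈ 22 vs day 28 ≈ 14 (first crossover).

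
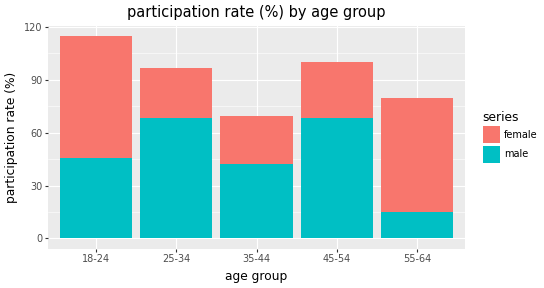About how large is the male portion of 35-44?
male top ≈ 40, bottom ≈ 0; segment ≈ 40.

≈ 40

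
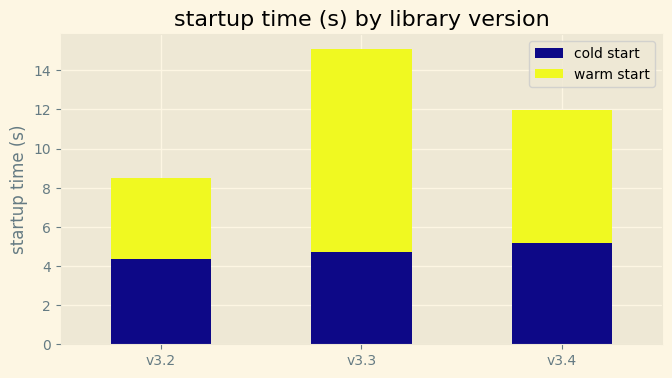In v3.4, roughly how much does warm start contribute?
≈ 6

warm start top ≈ 12, bottom ≈ 6; segment ≈ 6.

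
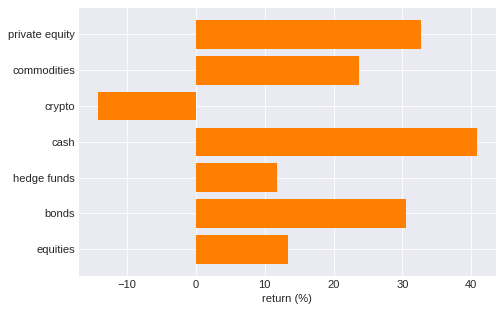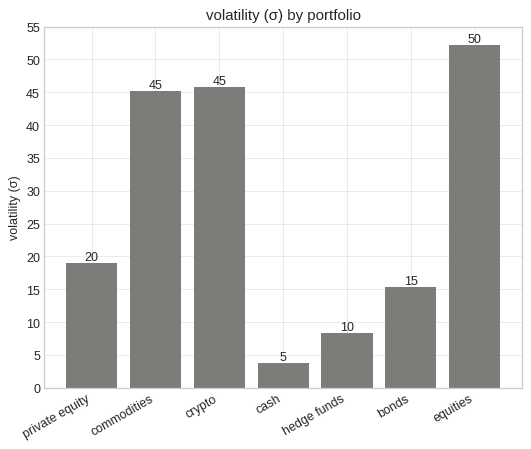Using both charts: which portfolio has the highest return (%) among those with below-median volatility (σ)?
cash

Chart 2 median volatility (σ) ≈ 20; below-median portfolios: cash, hedge funds, bonds. Among those, cash has the highest return (%) (≈ 40).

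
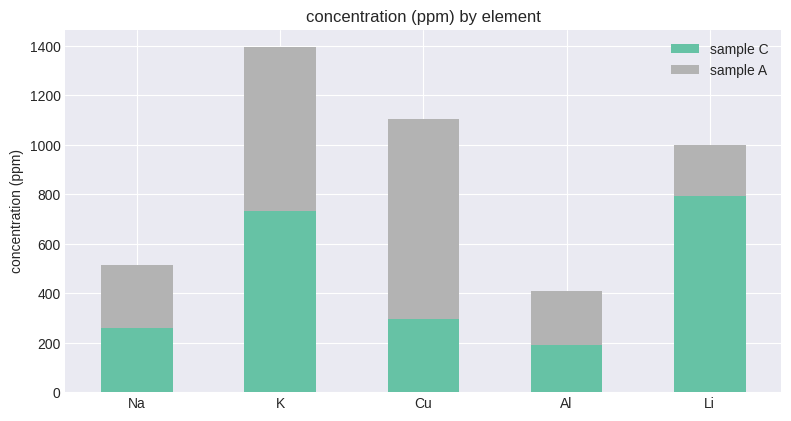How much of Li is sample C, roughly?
≈ 800

sample C top ≈ 800, bottom ≈ 0; segment ≈ 800.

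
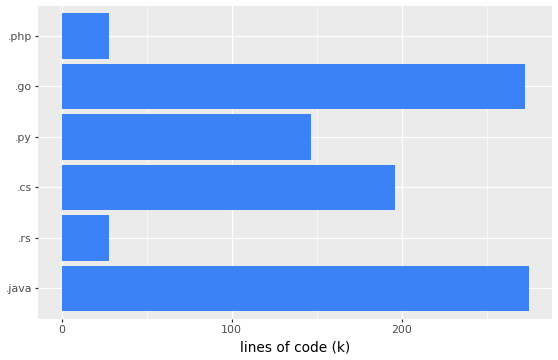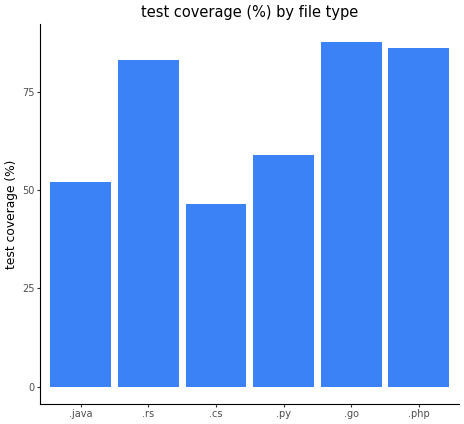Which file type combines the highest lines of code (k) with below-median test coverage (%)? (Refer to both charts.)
.java

Chart 2 median test coverage (%) ≈ 70; below-median file types: .java, .cs, .py. Among those, .java has the highest lines of code (k) (≈ 250).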